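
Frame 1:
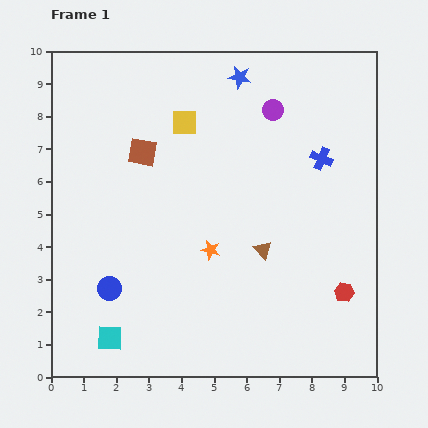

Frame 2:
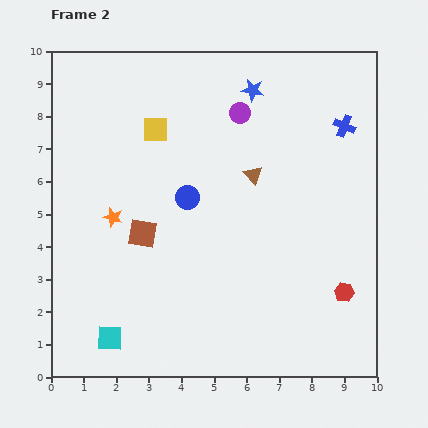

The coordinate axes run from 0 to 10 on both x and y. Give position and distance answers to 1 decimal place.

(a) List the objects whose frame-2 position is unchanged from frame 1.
the red hexagon, the cyan square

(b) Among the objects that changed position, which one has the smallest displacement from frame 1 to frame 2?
the blue star

(moved 0.6)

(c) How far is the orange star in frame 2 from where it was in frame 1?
3.2

The orange star moved from (4.9, 3.9) to (1.9, 4.9), a distance of √(3.0² + 1.0²) ≈ 3.2.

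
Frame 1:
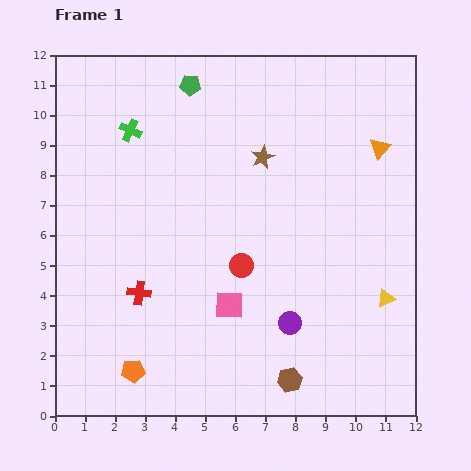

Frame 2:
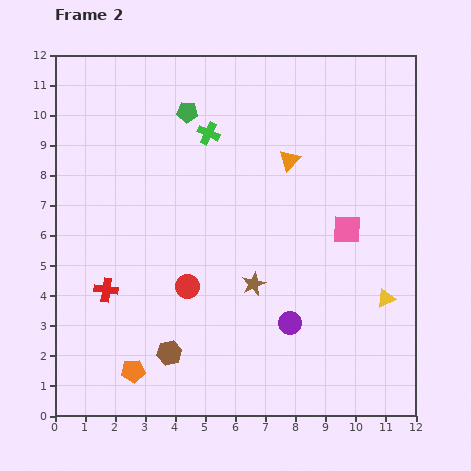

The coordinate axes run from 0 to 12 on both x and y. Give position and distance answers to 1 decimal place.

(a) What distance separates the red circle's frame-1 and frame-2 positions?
1.9

The red circle moved from (6.2, 5.0) to (4.4, 4.3), a distance of √(1.8² + 0.7²) ≈ 1.9.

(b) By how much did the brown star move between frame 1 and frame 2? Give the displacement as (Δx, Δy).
(-0.3, -4.2)

The brown star was at (6.9, 8.6) in frame 1 and (6.6, 4.4) in frame 2.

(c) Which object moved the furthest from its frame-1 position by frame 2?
the pink square

(moved 4.6; next 4.2)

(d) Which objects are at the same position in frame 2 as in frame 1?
the orange pentagon, the purple circle, the yellow triangle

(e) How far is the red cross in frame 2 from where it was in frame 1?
1.1

The red cross moved from (2.8, 4.1) to (1.7, 4.2), a distance of √(1.1² + 0.1²) ≈ 1.1.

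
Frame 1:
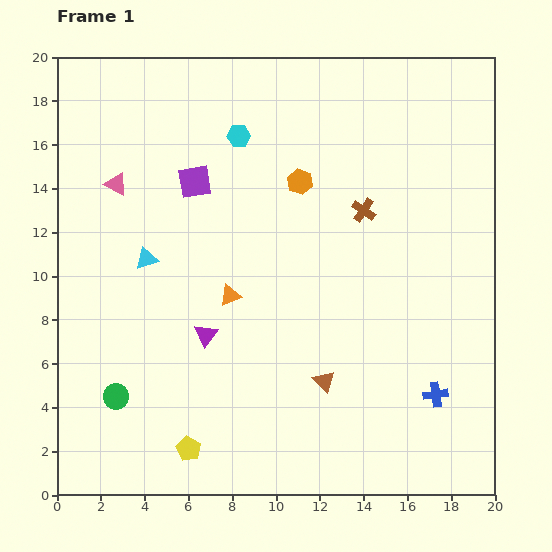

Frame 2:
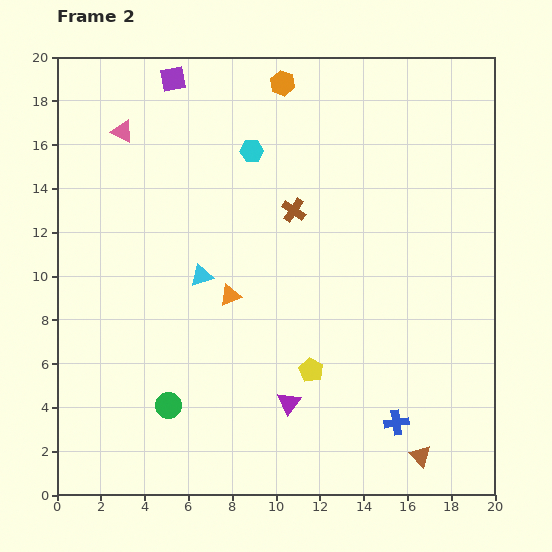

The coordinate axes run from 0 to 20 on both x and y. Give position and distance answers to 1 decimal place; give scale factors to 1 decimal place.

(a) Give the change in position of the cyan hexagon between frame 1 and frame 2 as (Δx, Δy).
(0.6, -0.7)

The cyan hexagon was at (8.3, 16.4) in frame 1 and (8.9, 15.7) in frame 2.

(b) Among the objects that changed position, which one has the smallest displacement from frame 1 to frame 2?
the cyan hexagon

(moved 0.9)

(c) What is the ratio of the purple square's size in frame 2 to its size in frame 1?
0.8×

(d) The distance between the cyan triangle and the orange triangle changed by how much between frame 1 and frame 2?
-2.6

Distance in frame 1: 4.2. Distance in frame 2: 1.6.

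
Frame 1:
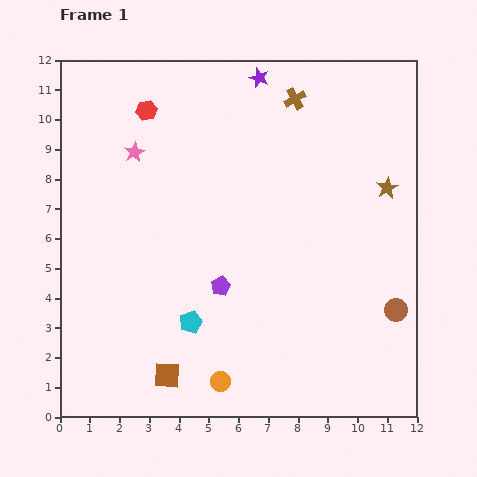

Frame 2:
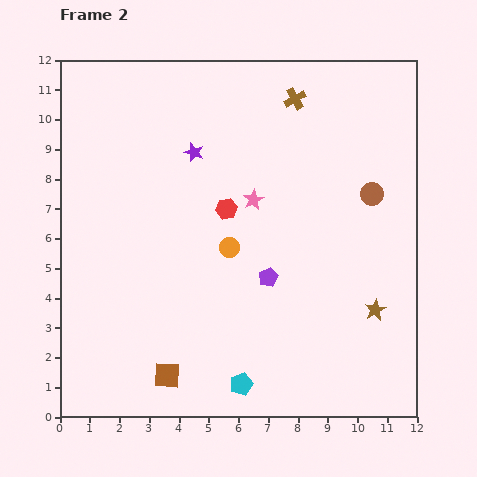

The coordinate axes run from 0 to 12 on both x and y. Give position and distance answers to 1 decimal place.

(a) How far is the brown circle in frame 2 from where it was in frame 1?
4.0

The brown circle moved from (11.3, 3.6) to (10.5, 7.5), a distance of √(0.8² + 3.9²) ≈ 4.0.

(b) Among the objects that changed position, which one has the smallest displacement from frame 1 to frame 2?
the purple pentagon

(moved 1.6)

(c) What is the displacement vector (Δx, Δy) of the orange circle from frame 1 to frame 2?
(0.3, 4.5)

The orange circle was at (5.4, 1.2) in frame 1 and (5.7, 5.7) in frame 2.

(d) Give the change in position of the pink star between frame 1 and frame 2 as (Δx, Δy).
(4.0, -1.6)

The pink star was at (2.5, 8.9) in frame 1 and (6.5, 7.3) in frame 2.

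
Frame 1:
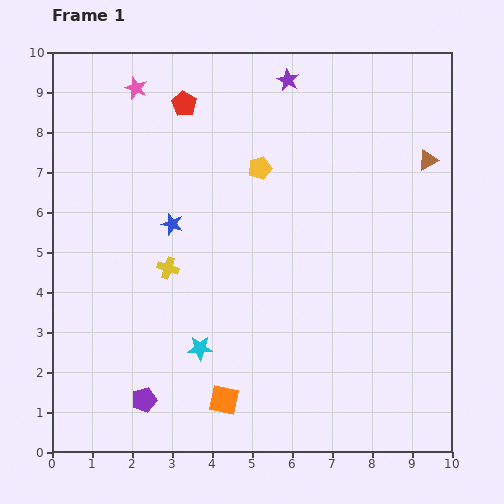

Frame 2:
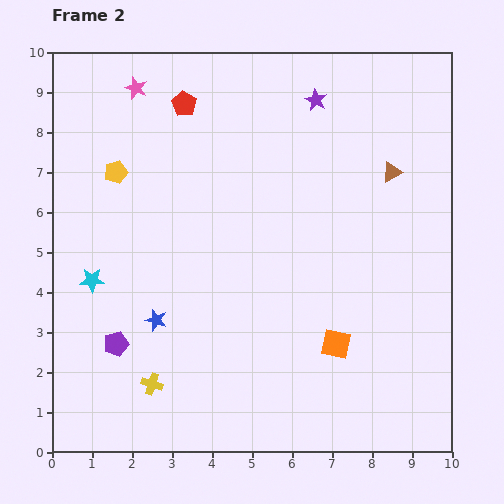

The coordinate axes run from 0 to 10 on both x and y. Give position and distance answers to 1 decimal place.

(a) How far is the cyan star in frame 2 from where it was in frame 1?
3.2

The cyan star moved from (3.7, 2.6) to (1.0, 4.3), a distance of √(2.7² + 1.7²) ≈ 3.2.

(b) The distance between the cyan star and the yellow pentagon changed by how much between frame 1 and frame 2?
-1.9

Distance in frame 1: 4.7. Distance in frame 2: 2.8.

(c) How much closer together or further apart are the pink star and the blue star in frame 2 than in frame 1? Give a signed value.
+2.3

Distance in frame 1: 3.5. Distance in frame 2: 5.8.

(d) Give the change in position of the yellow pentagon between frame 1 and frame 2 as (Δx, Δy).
(-3.6, -0.1)

The yellow pentagon was at (5.2, 7.1) in frame 1 and (1.6, 7.0) in frame 2.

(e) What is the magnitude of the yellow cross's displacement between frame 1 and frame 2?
2.9

The yellow cross moved from (2.9, 4.6) to (2.5, 1.7), a distance of √(0.4² + 2.9²) ≈ 2.9.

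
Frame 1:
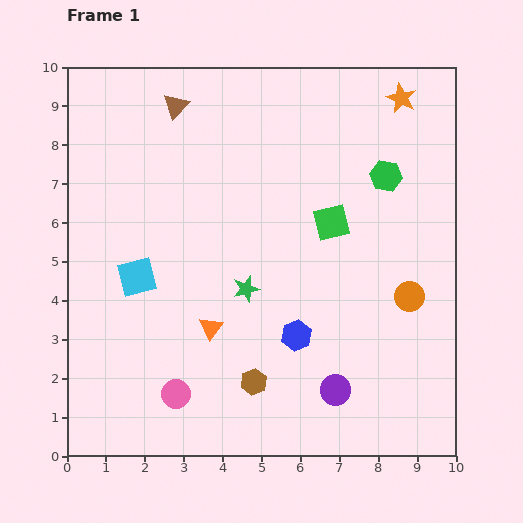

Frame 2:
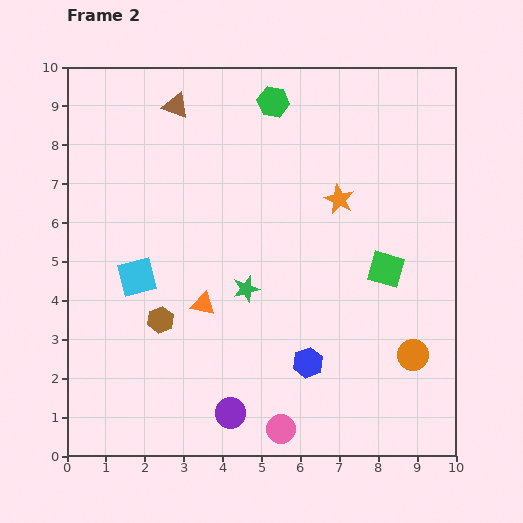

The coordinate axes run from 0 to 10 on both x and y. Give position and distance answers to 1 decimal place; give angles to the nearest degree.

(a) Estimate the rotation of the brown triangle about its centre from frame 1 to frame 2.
51° counter-clockwise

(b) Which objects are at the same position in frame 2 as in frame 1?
the brown triangle, the cyan square, the green star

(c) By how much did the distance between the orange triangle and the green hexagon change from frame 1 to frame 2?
-0.5

Distance in frame 1: 6.0. Distance in frame 2: 5.5.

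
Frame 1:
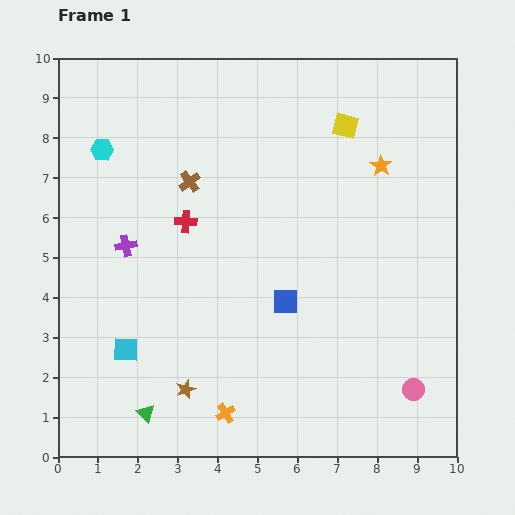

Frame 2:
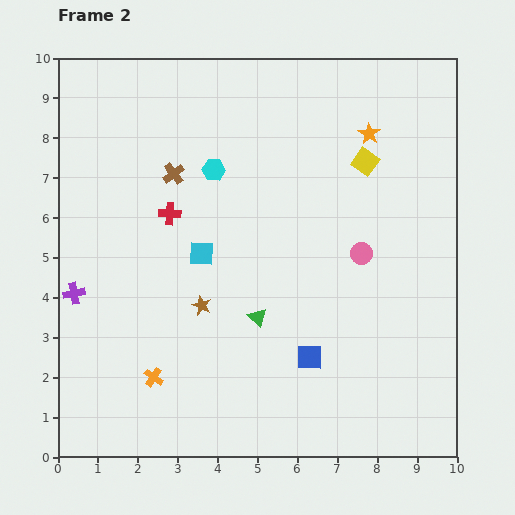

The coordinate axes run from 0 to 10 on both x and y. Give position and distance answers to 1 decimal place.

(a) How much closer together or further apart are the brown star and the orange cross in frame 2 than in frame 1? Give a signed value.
+1.0

Distance in frame 1: 1.2. Distance in frame 2: 2.2.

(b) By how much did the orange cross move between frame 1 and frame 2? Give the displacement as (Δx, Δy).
(-1.8, 0.9)

The orange cross was at (4.2, 1.1) in frame 1 and (2.4, 2.0) in frame 2.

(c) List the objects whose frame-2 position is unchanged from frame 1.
none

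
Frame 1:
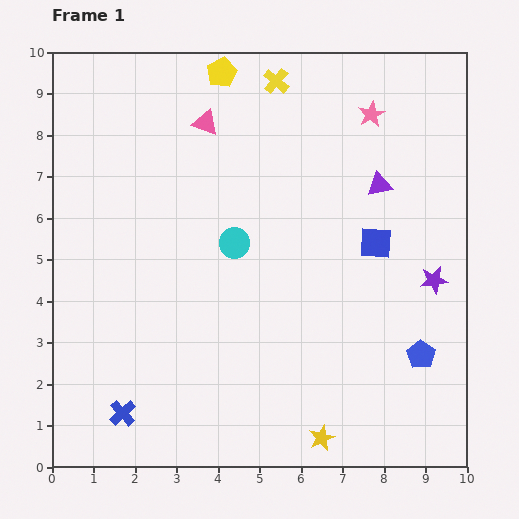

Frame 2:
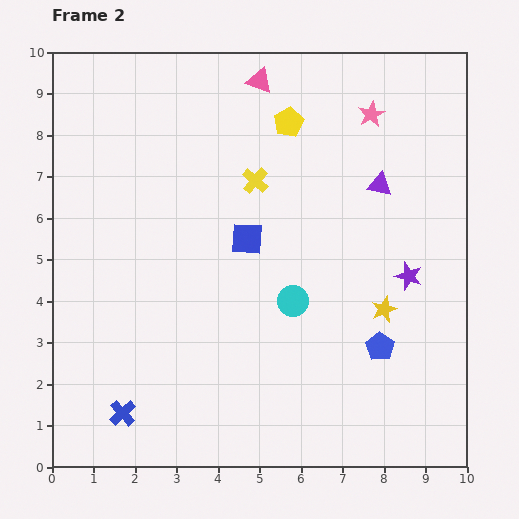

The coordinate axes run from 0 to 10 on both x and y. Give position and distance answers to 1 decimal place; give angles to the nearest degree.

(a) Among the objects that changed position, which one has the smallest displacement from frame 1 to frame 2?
the purple star

(moved 0.6)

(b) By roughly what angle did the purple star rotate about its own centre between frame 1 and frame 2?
27° clockwise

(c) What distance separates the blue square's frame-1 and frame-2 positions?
3.1

The blue square moved from (7.8, 5.4) to (4.7, 5.5), a distance of √(3.1² + 0.1²) ≈ 3.1.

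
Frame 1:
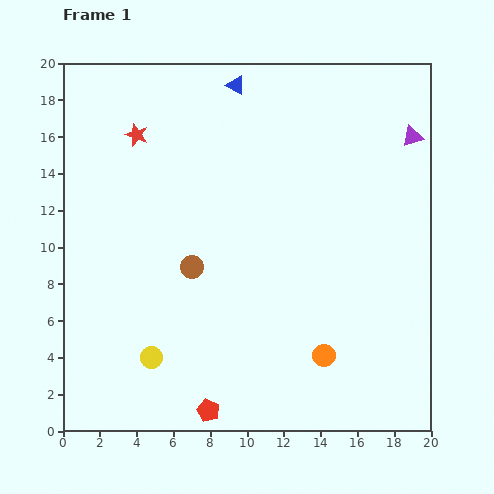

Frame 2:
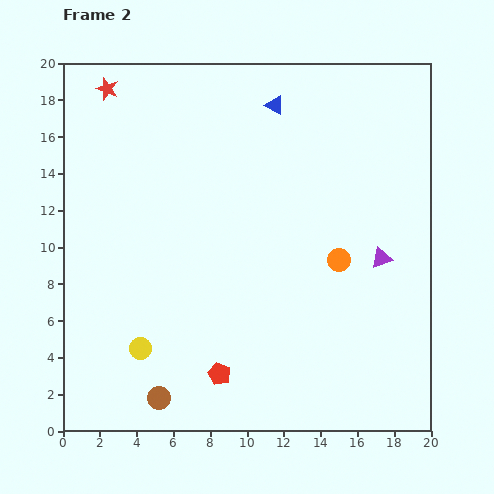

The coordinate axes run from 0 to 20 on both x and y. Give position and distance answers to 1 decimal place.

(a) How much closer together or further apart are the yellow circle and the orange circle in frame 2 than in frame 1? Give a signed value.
+2.4

Distance in frame 1: 9.4. Distance in frame 2: 11.8.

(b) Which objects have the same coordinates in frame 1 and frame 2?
none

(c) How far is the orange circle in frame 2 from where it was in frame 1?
5.3

The orange circle moved from (14.2, 4.1) to (15.0, 9.3), a distance of √(0.8² + 5.2²) ≈ 5.3.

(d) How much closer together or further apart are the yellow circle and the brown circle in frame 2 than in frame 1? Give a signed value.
-2.5

Distance in frame 1: 5.4. Distance in frame 2: 2.9.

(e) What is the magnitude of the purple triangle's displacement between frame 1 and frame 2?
6.8

The purple triangle moved from (19.0, 16.0) to (17.3, 9.4), a distance of √(1.7² + 6.6²) ≈ 6.8.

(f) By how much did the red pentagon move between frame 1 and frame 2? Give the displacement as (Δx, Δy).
(0.6, 2.0)

The red pentagon was at (7.9, 1.1) in frame 1 and (8.5, 3.1) in frame 2.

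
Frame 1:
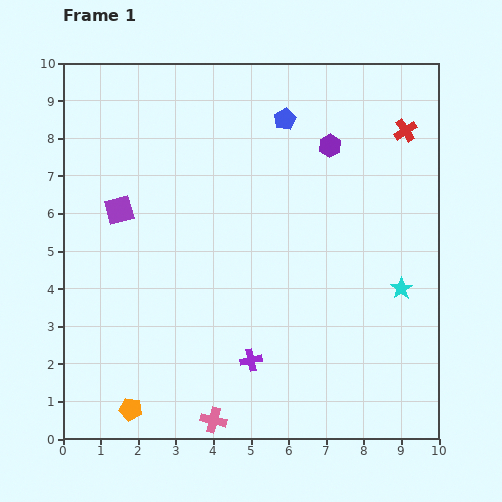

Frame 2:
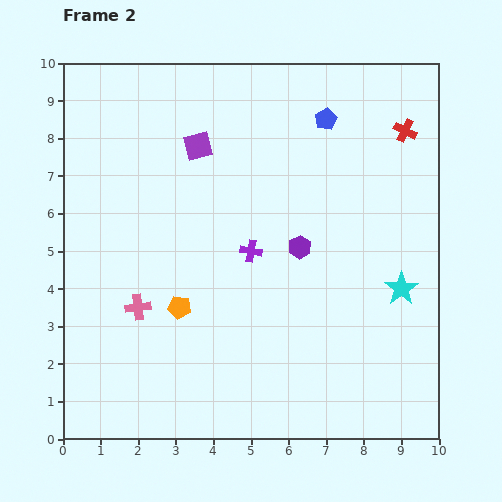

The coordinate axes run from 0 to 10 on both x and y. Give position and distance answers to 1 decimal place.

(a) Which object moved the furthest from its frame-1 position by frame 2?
the pink cross

(moved 3.6; next 3.0)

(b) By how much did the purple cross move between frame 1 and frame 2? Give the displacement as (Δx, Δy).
(0.0, 2.9)

The purple cross was at (5.0, 2.1) in frame 1 and (5.0, 5.0) in frame 2.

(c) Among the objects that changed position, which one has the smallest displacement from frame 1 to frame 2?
the blue pentagon

(moved 1.1)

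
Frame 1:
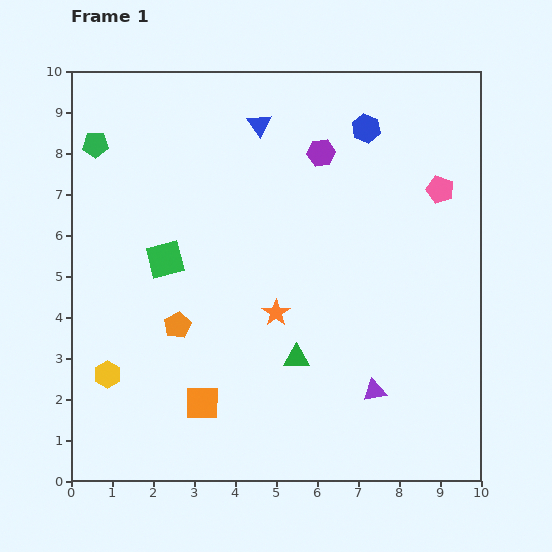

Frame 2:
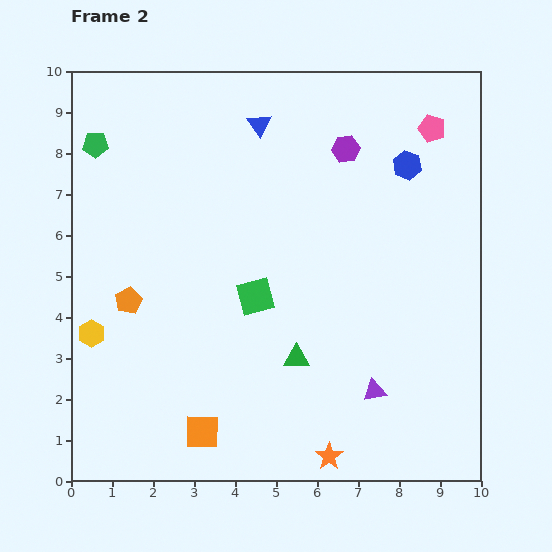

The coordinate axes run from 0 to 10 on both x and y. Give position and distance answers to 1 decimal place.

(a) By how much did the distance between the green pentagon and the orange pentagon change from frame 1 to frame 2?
-0.9

Distance in frame 1: 4.8. Distance in frame 2: 3.9.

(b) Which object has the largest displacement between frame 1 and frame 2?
the orange star

(moved 3.7; next 2.4)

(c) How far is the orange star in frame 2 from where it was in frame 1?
3.7

The orange star moved from (5.0, 4.1) to (6.3, 0.6), a distance of √(1.3² + 3.5²) ≈ 3.7.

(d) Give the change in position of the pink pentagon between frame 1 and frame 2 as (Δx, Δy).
(-0.2, 1.5)

The pink pentagon was at (9.0, 7.1) in frame 1 and (8.8, 8.6) in frame 2.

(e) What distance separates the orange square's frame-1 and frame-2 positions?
0.7

The orange square moved from (3.2, 1.9) to (3.2, 1.2), a distance of √(0.0² + 0.7²) ≈ 0.7.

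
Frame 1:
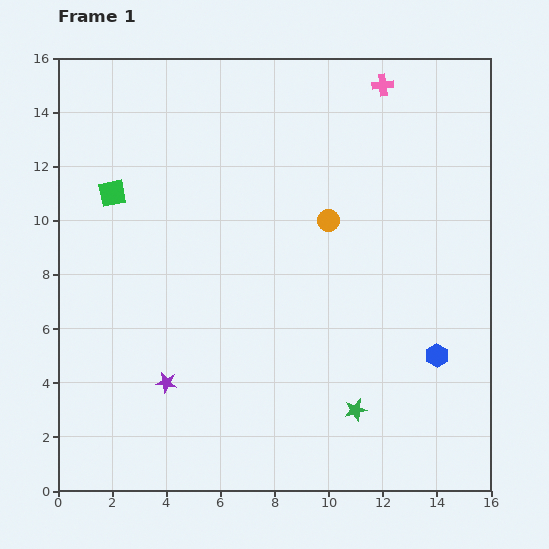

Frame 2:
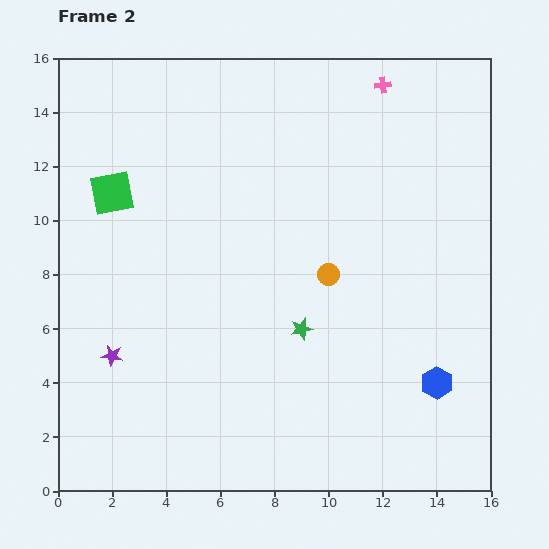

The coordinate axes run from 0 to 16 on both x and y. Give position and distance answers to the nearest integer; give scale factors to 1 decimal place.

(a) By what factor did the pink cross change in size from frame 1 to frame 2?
0.8×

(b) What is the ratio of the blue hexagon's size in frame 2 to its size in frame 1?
1.4×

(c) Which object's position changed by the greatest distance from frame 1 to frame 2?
the green star

(moved 4; next 2)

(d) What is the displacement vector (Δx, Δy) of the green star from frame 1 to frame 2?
(-2, 3)

The green star was at (11, 3) in frame 1 and (9, 6) in frame 2.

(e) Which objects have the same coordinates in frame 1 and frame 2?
the pink cross, the green square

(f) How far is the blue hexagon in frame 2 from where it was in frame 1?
1

The blue hexagon moved from (14, 5) to (14, 4), a distance of √(0² + 1²) ≈ 1.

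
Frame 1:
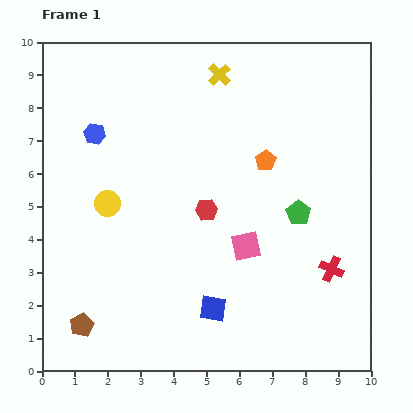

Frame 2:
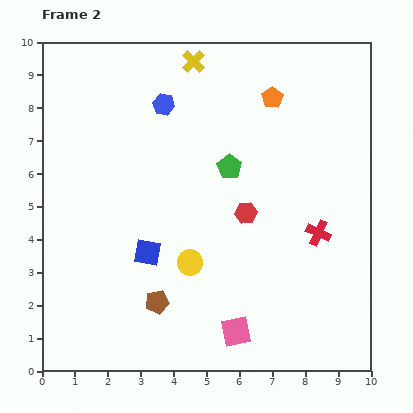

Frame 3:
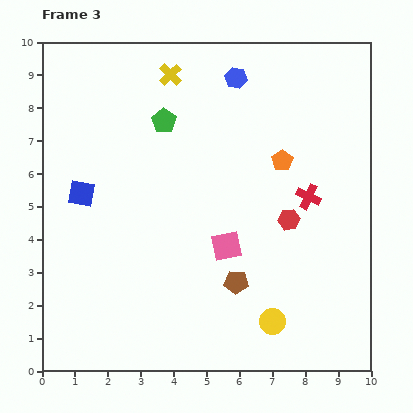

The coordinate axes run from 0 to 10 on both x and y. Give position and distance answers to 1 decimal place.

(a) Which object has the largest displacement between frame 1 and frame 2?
the yellow circle

(moved 3.1; next 2.6)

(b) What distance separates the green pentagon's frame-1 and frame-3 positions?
5.0

The green pentagon moved from (7.8, 4.8) to (3.7, 7.6), a distance of √(4.1² + 2.8²) ≈ 5.0.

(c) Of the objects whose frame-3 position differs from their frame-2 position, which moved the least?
the yellow cross

(moved 0.8)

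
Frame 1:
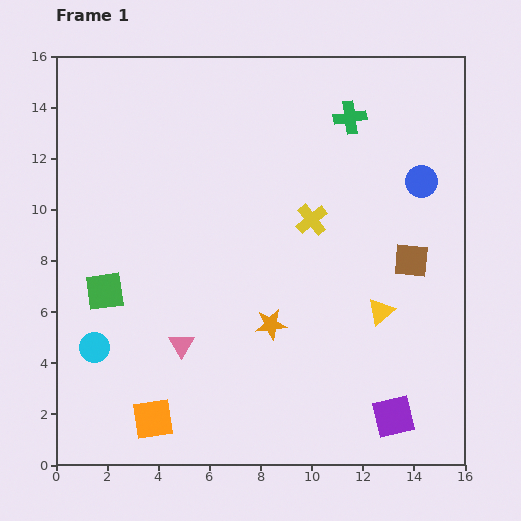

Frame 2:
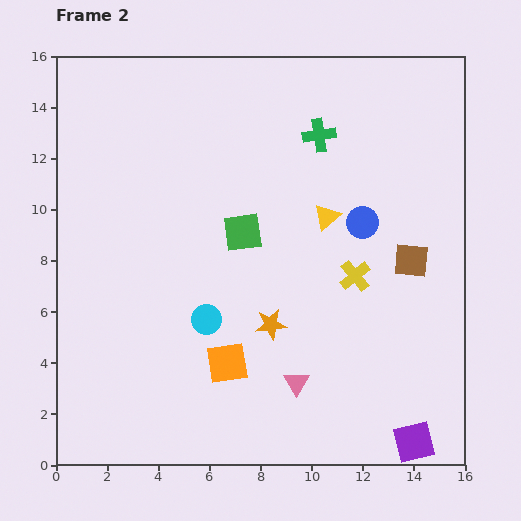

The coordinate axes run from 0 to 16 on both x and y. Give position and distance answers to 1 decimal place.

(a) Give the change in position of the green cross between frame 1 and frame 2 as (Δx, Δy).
(-1.2, -0.7)

The green cross was at (11.5, 13.6) in frame 1 and (10.3, 12.9) in frame 2.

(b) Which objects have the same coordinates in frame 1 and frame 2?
the brown square, the orange star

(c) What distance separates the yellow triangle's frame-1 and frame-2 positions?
4.3

The yellow triangle moved from (12.7, 6.0) to (10.6, 9.7), a distance of √(2.1² + 3.7²) ≈ 4.3.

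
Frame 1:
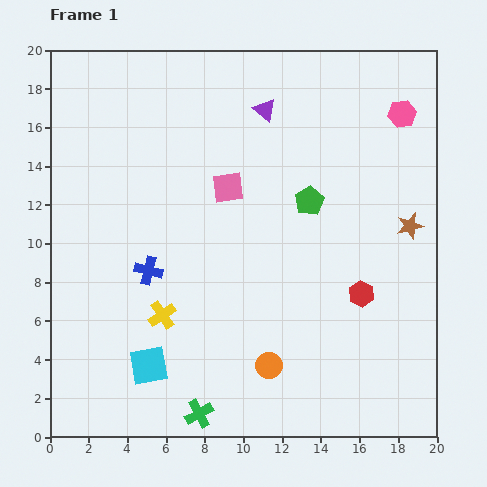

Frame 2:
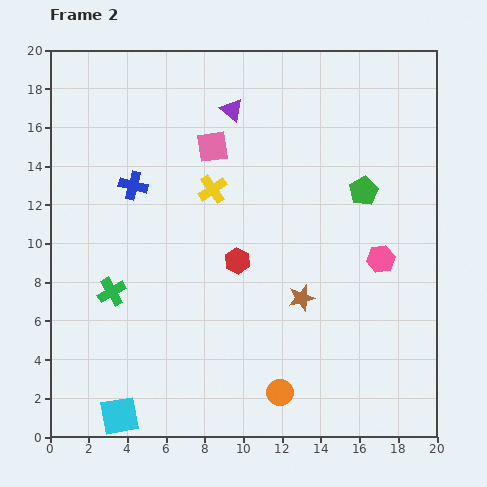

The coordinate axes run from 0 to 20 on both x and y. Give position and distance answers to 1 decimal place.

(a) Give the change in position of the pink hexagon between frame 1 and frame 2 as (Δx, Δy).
(-1.1, -7.5)

The pink hexagon was at (18.2, 16.7) in frame 1 and (17.1, 9.2) in frame 2.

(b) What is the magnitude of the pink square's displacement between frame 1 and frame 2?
2.2

The pink square moved from (9.2, 12.9) to (8.4, 15.0), a distance of √(0.8² + 2.1²) ≈ 2.2.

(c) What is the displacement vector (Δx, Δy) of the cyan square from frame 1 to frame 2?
(-1.5, -2.6)

The cyan square was at (5.1, 3.7) in frame 1 and (3.6, 1.1) in frame 2.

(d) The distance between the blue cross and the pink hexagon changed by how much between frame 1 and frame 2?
-2.0

Distance in frame 1: 15.4. Distance in frame 2: 13.4.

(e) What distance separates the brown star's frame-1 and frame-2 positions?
6.7

The brown star moved from (18.6, 10.9) to (13.0, 7.2), a distance of √(5.6² + 3.7²) ≈ 6.7.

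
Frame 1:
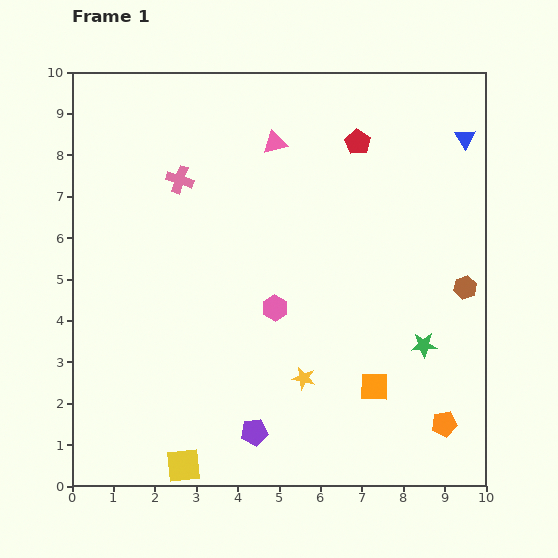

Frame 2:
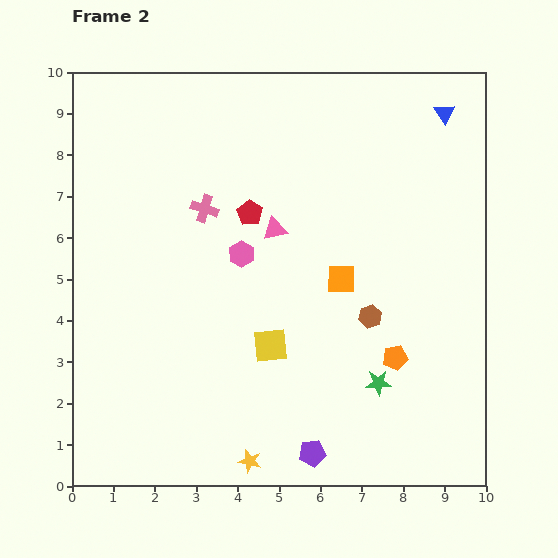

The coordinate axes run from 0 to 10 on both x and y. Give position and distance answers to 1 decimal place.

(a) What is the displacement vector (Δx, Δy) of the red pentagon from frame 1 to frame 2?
(-2.6, -1.7)

The red pentagon was at (6.9, 8.3) in frame 1 and (4.3, 6.6) in frame 2.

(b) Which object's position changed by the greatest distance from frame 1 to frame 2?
the yellow square

(moved 3.6; next 3.1)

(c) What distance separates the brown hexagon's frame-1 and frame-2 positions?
2.4

The brown hexagon moved from (9.5, 4.8) to (7.2, 4.1), a distance of √(2.3² + 0.7²) ≈ 2.4.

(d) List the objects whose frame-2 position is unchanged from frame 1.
none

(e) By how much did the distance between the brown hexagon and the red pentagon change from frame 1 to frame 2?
-0.6

Distance in frame 1: 4.4. Distance in frame 2: 3.8.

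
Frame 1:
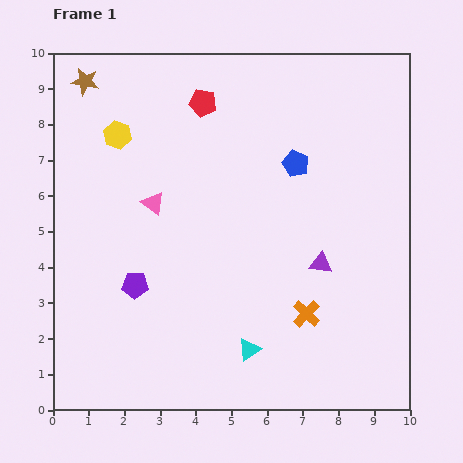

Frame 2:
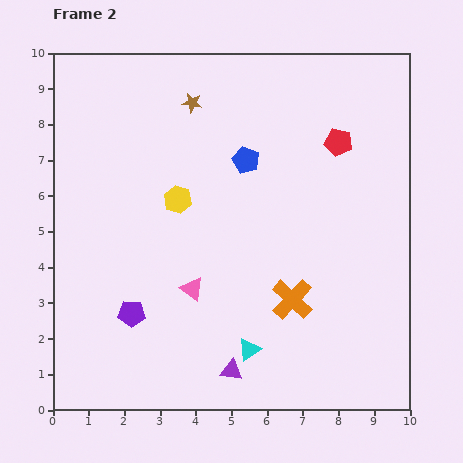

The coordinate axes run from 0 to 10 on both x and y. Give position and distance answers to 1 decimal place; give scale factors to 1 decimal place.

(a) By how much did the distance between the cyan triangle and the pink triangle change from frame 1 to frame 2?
-2.6

Distance in frame 1: 4.9. Distance in frame 2: 2.3.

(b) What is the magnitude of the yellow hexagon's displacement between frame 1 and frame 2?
2.5

The yellow hexagon moved from (1.8, 7.7) to (3.5, 5.9), a distance of √(1.7² + 1.8²) ≈ 2.5.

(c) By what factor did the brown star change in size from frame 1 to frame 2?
0.7×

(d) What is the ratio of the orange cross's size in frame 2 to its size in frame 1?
1.5×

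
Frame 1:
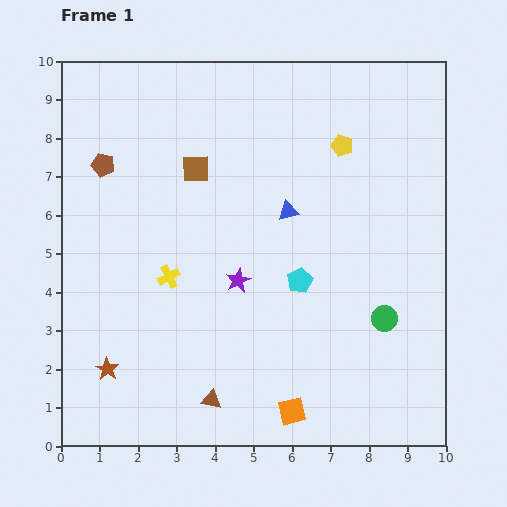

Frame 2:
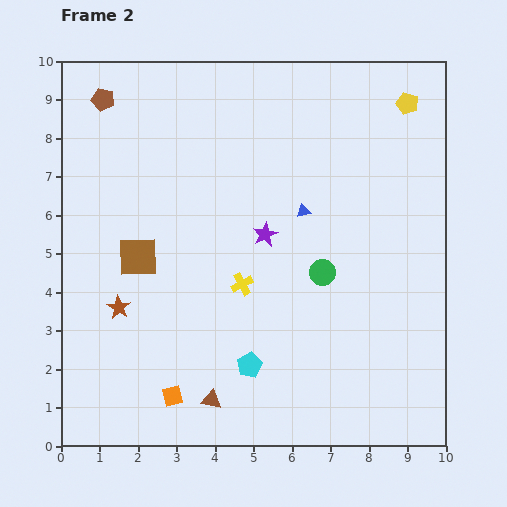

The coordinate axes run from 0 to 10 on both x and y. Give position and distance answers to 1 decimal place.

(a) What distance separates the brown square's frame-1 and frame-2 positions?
2.7

The brown square moved from (3.5, 7.2) to (2.0, 4.9), a distance of √(1.5² + 2.3²) ≈ 2.7.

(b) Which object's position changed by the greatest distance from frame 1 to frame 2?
the orange square

(moved 3.1; next 2.7)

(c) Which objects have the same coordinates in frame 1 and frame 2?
the brown triangle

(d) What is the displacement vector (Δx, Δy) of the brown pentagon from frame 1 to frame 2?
(0.0, 1.7)

The brown pentagon was at (1.1, 7.3) in frame 1 and (1.1, 9.0) in frame 2.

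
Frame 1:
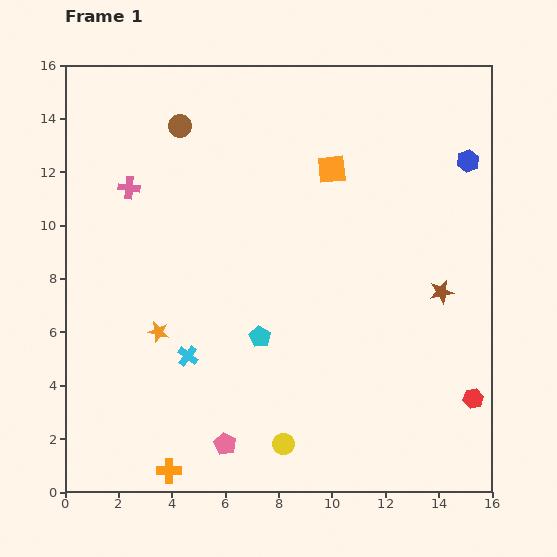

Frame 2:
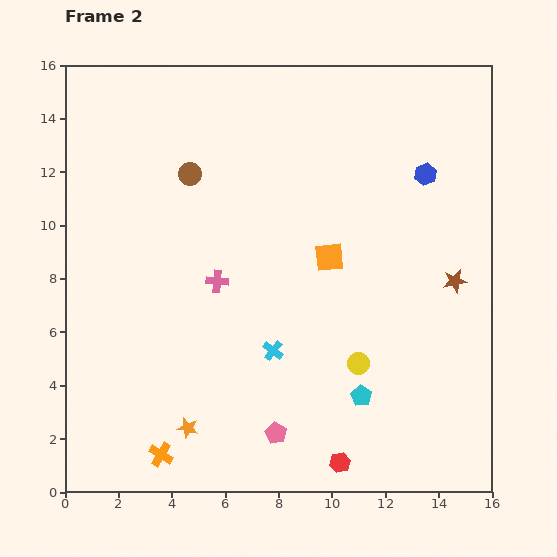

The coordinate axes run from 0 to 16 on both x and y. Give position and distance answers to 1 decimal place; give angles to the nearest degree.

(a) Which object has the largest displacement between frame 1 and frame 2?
the red hexagon

(moved 5.5; next 4.8)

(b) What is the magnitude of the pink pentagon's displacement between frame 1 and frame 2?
1.9

The pink pentagon moved from (6.0, 1.8) to (7.9, 2.2), a distance of √(1.9² + 0.4²) ≈ 1.9.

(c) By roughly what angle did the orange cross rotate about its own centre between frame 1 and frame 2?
30° clockwise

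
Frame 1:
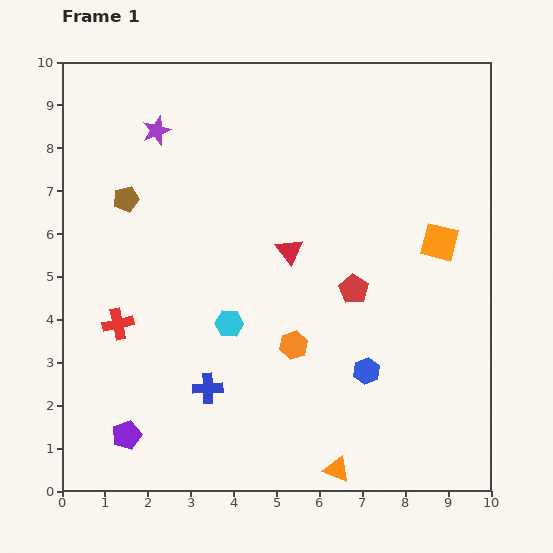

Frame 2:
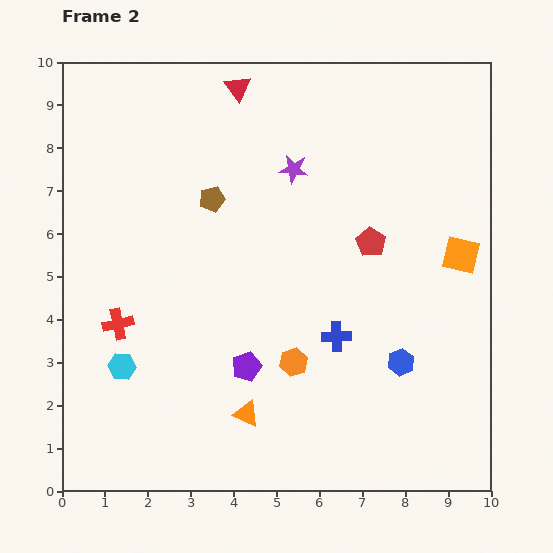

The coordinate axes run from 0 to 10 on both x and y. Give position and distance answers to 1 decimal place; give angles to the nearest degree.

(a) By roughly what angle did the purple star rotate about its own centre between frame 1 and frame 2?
27° clockwise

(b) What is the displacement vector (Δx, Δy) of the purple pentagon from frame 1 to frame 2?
(2.8, 1.6)

The purple pentagon was at (1.5, 1.3) in frame 1 and (4.3, 2.9) in frame 2.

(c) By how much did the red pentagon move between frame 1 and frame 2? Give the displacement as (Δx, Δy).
(0.4, 1.1)

The red pentagon was at (6.8, 4.7) in frame 1 and (7.2, 5.8) in frame 2.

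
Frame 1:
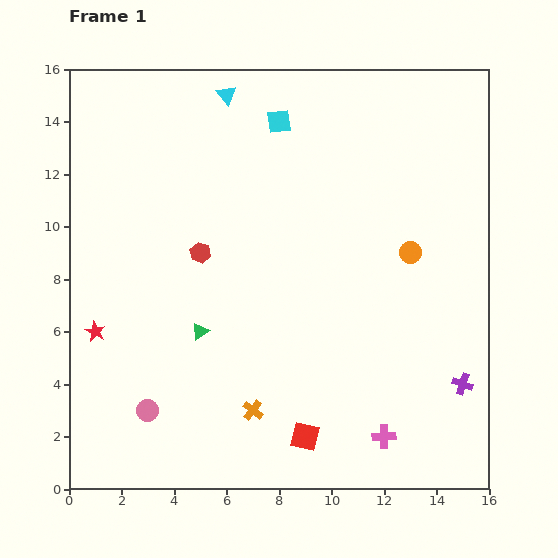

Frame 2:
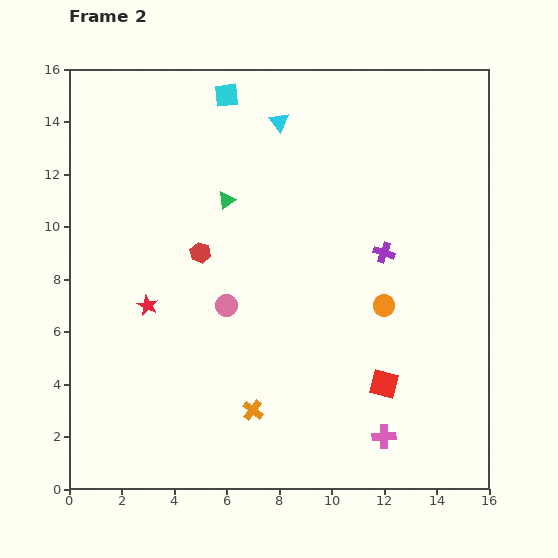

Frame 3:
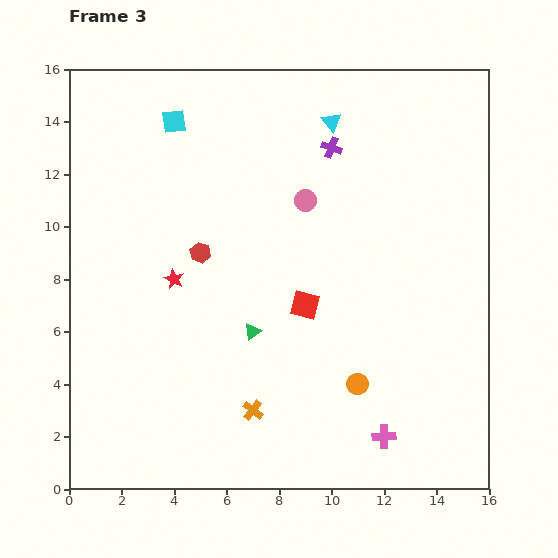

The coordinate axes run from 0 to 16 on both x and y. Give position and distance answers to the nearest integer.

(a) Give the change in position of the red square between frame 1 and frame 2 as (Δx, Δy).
(3, 2)

The red square was at (9, 2) in frame 1 and (12, 4) in frame 2.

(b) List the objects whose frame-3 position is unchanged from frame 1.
the pink cross, the red hexagon, the orange cross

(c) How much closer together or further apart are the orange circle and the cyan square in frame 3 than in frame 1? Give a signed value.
+5

Distance in frame 1: 7. Distance in frame 3: 12.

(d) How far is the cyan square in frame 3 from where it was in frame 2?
2

The cyan square moved from (6, 15) to (4, 14), a distance of √(2² + 1²) ≈ 2.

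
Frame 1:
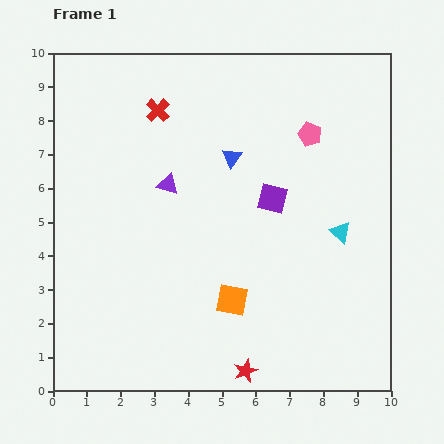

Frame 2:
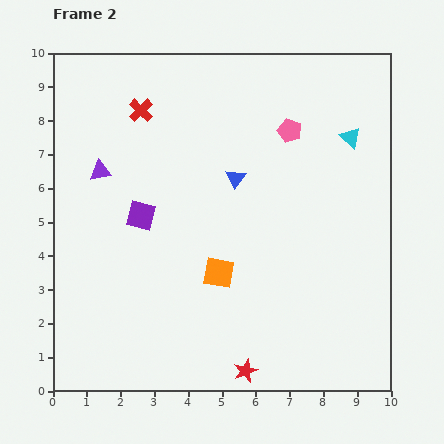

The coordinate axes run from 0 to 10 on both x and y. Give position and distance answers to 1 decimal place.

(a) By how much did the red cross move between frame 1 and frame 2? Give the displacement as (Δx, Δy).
(-0.5, 0.0)

The red cross was at (3.1, 8.3) in frame 1 and (2.6, 8.3) in frame 2.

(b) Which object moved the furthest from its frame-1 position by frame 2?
the purple square

(moved 3.9; next 2.8)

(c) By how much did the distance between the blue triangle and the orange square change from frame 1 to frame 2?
-1.4

Distance in frame 1: 4.2. Distance in frame 2: 2.8.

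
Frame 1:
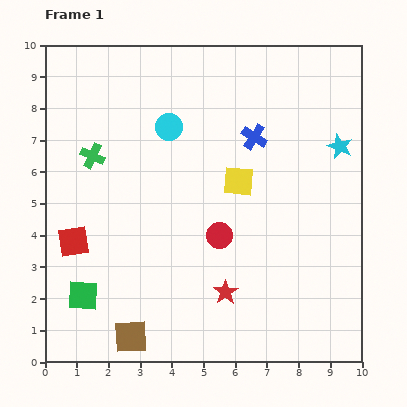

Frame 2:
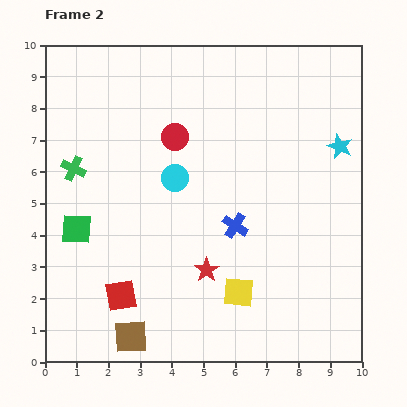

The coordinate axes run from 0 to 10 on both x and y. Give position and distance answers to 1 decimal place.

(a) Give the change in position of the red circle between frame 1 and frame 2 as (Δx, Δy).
(-1.4, 3.1)

The red circle was at (5.5, 4.0) in frame 1 and (4.1, 7.1) in frame 2.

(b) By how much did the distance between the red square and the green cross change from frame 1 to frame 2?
+1.5

Distance in frame 1: 2.8. Distance in frame 2: 4.3.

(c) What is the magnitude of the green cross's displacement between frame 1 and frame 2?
0.7

The green cross moved from (1.5, 6.5) to (0.9, 6.1), a distance of √(0.6² + 0.4²) ≈ 0.7.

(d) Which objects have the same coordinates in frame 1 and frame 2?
the brown square, the cyan star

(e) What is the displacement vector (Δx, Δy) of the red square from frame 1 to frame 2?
(1.5, -1.7)

The red square was at (0.9, 3.8) in frame 1 and (2.4, 2.1) in frame 2.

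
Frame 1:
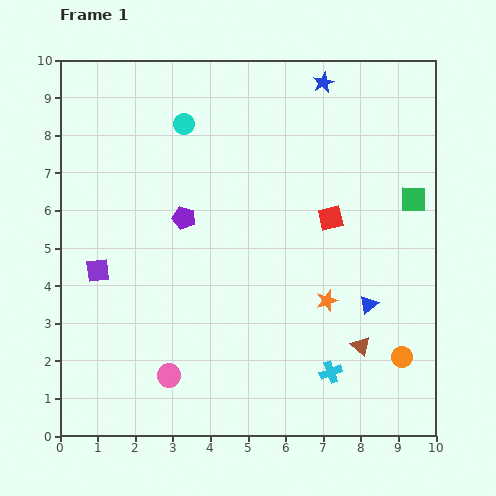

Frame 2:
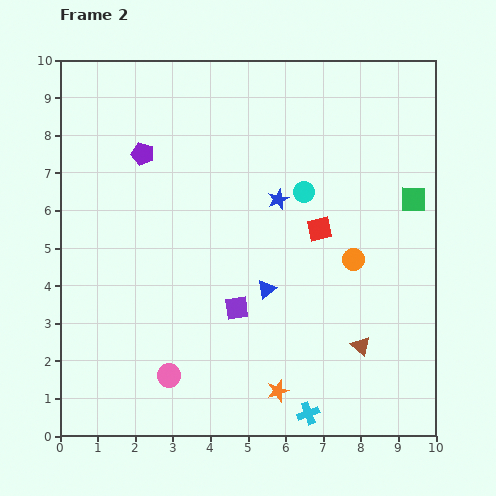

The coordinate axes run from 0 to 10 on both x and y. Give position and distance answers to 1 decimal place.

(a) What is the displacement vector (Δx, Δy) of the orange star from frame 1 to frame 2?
(-1.3, -2.4)

The orange star was at (7.1, 3.6) in frame 1 and (5.8, 1.2) in frame 2.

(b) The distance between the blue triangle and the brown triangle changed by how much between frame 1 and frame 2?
+1.8

Distance in frame 1: 1.1. Distance in frame 2: 2.9.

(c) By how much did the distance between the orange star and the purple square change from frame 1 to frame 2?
-3.7

Distance in frame 1: 6.2. Distance in frame 2: 2.5.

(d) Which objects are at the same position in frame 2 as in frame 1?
the pink circle, the green square, the brown triangle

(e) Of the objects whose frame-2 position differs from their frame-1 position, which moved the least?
the red square

(moved 0.4)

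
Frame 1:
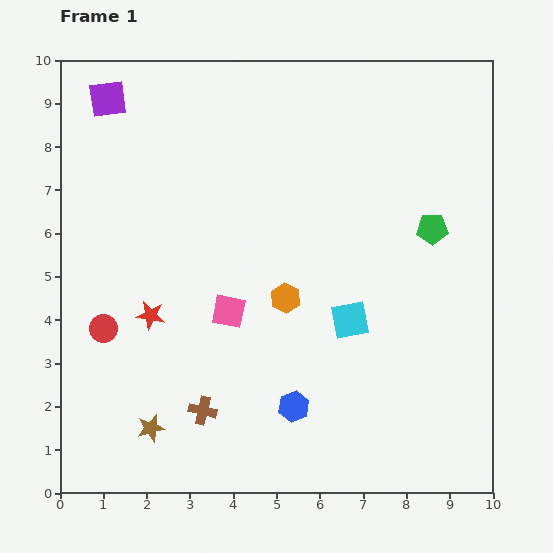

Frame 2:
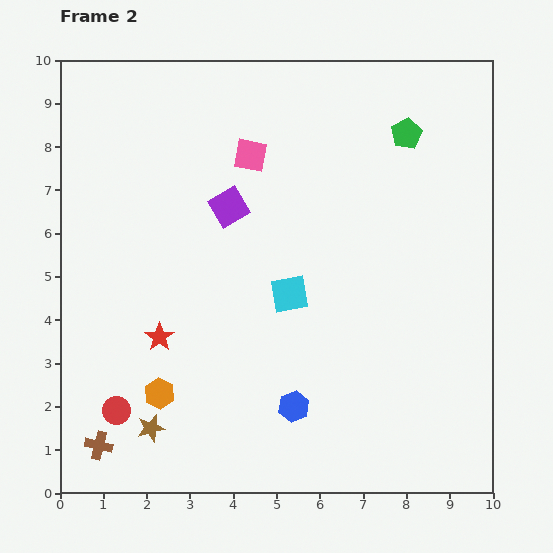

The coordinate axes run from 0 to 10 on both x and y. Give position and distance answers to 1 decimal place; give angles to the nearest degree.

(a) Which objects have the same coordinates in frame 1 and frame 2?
the blue hexagon, the brown star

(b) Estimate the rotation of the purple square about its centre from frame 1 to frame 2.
23° counter-clockwise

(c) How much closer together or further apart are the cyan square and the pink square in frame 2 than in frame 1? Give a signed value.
+0.5

Distance in frame 1: 2.8. Distance in frame 2: 3.3.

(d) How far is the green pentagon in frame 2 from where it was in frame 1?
2.3

The green pentagon moved from (8.6, 6.1) to (8.0, 8.3), a distance of √(0.6² + 2.2²) ≈ 2.3.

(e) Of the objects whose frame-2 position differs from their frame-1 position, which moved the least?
the red star

(moved 0.5)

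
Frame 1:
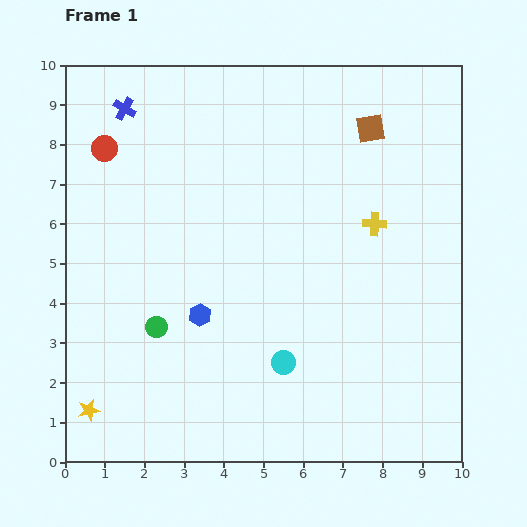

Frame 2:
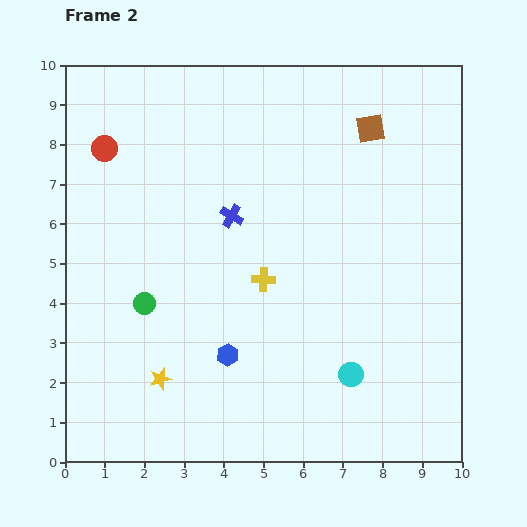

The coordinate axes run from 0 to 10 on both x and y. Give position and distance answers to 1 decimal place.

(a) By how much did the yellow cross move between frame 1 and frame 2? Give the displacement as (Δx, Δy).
(-2.8, -1.4)

The yellow cross was at (7.8, 6.0) in frame 1 and (5.0, 4.6) in frame 2.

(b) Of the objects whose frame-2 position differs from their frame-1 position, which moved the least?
the green circle

(moved 0.7)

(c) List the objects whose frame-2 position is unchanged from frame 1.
the red circle, the brown square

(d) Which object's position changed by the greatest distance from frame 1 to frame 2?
the blue cross

(moved 3.8; next 3.1)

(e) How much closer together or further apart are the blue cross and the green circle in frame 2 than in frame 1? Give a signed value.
-2.5

Distance in frame 1: 5.6. Distance in frame 2: 3.1.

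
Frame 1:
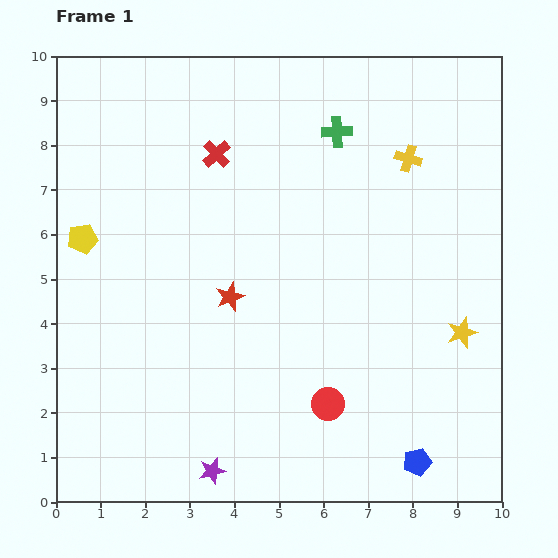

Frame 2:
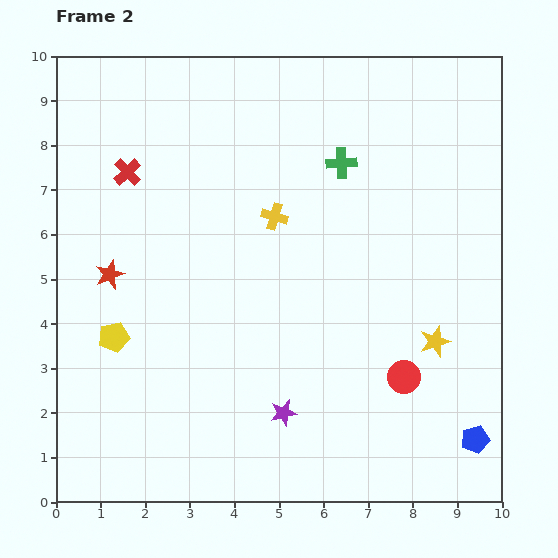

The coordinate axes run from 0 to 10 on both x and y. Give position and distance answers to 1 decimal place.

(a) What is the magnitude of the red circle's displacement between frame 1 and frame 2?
1.8

The red circle moved from (6.1, 2.2) to (7.8, 2.8), a distance of √(1.7² + 0.6²) ≈ 1.8.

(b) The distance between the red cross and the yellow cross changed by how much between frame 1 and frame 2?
-0.9

Distance in frame 1: 4.3. Distance in frame 2: 3.4.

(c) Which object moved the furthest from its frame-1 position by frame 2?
the yellow cross

(moved 3.3; next 2.7)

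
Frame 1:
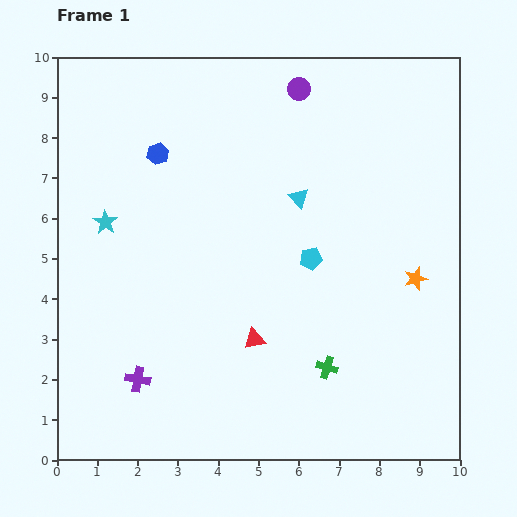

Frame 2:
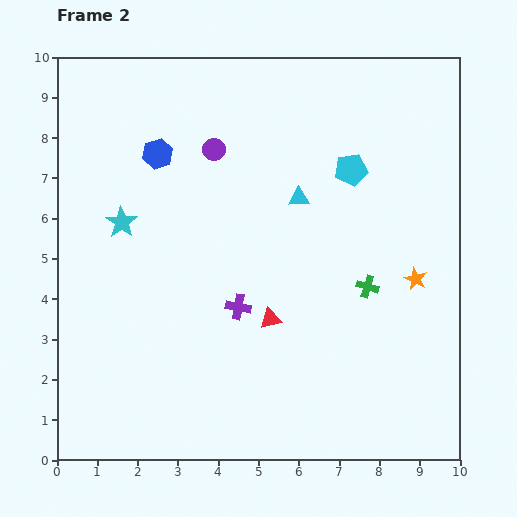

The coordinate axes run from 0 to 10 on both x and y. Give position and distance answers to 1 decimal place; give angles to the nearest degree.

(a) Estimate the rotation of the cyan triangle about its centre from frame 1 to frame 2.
50° counter-clockwise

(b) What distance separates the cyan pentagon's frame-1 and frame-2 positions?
2.4

The cyan pentagon moved from (6.3, 5.0) to (7.3, 7.2), a distance of √(1.0² + 2.2²) ≈ 2.4.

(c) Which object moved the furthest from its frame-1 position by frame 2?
the purple cross

(moved 3.1; next 2.6)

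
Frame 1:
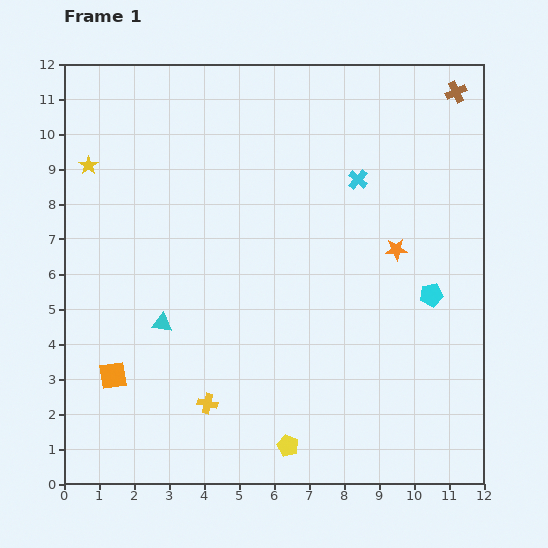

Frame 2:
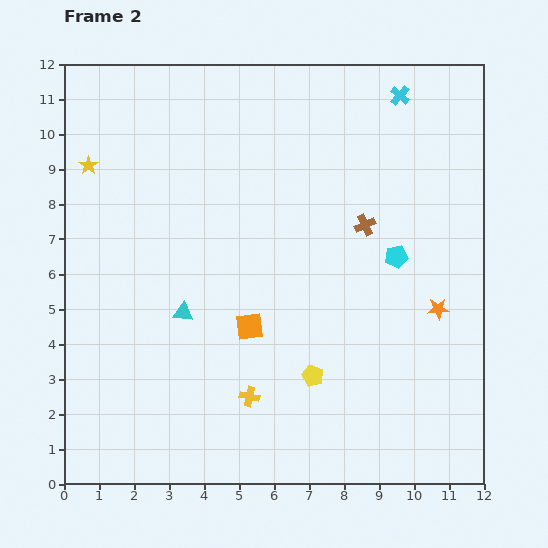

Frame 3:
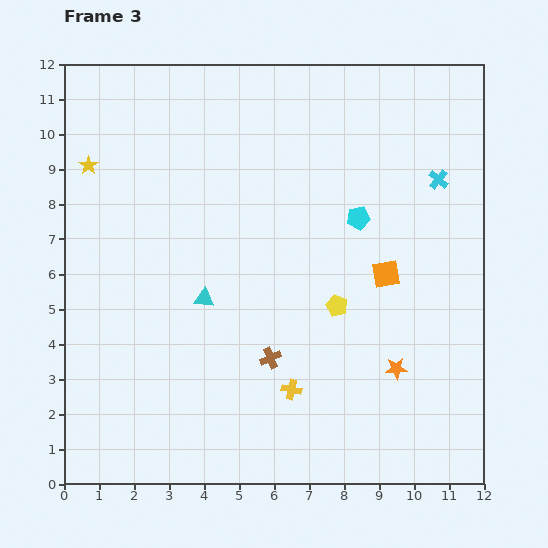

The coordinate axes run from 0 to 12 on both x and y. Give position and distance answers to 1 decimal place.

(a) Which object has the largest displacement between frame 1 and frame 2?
the brown cross

(moved 4.6; next 4.1)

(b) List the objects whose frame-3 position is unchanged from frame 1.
the yellow star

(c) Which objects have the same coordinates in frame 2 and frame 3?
the yellow star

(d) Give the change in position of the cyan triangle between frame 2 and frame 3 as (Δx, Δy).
(0.6, 0.4)

The cyan triangle was at (3.4, 4.9) in frame 2 and (4.0, 5.3) in frame 3.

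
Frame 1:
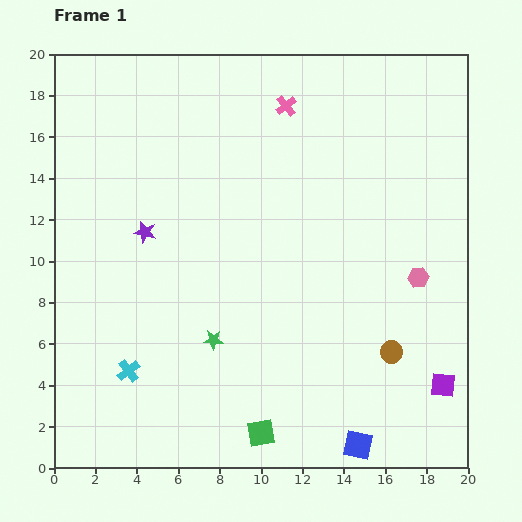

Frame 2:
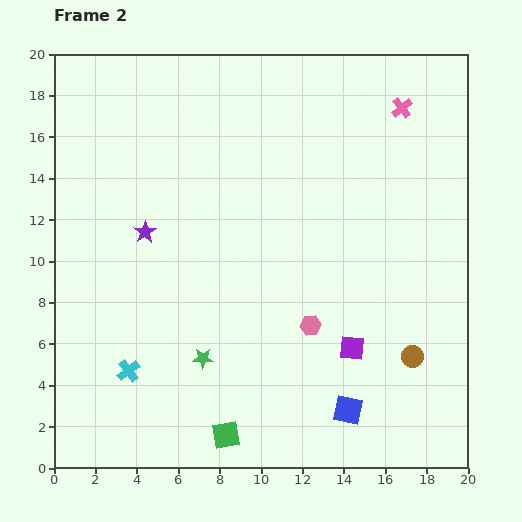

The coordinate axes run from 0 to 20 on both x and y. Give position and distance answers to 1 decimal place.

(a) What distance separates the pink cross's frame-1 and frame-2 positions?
5.6

The pink cross moved from (11.2, 17.5) to (16.8, 17.4), a distance of √(5.6² + 0.1²) ≈ 5.6.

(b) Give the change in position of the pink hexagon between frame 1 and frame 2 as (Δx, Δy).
(-5.2, -2.3)

The pink hexagon was at (17.6, 9.2) in frame 1 and (12.4, 6.9) in frame 2.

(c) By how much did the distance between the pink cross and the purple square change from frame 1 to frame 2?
-3.7

Distance in frame 1: 15.5. Distance in frame 2: 11.8.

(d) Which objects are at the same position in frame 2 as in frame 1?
the purple star, the cyan cross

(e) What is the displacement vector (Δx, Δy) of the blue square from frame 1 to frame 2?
(-0.5, 1.7)

The blue square was at (14.7, 1.1) in frame 1 and (14.2, 2.8) in frame 2.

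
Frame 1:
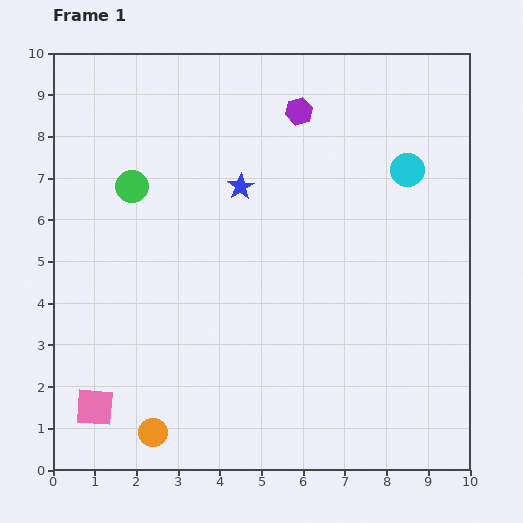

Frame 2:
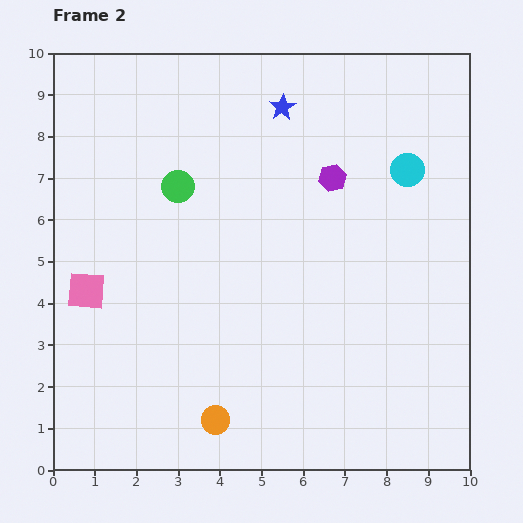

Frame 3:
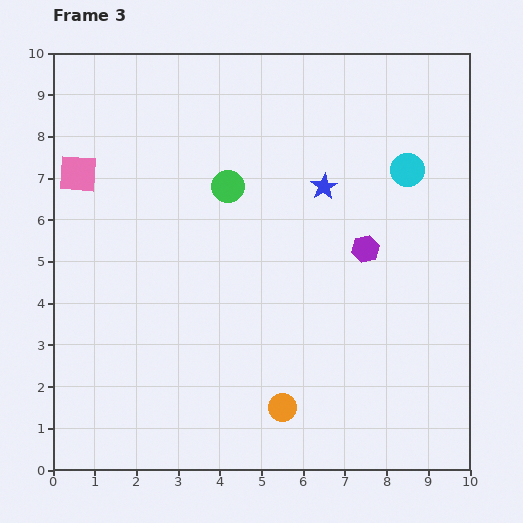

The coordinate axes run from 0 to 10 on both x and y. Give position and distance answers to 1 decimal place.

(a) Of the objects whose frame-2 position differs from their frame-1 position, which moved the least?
the green circle

(moved 1.1)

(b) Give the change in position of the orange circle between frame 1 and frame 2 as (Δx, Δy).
(1.5, 0.3)

The orange circle was at (2.4, 0.9) in frame 1 and (3.9, 1.2) in frame 2.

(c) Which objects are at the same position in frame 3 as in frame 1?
the cyan circle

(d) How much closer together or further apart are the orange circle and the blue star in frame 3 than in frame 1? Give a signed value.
-0.9

Distance in frame 1: 6.3. Distance in frame 3: 5.4.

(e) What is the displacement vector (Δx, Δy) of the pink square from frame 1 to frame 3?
(-0.4, 5.6)

The pink square was at (1.0, 1.5) in frame 1 and (0.6, 7.1) in frame 3.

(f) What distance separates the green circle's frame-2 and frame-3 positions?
1.2

The green circle moved from (3.0, 6.8) to (4.2, 6.8), a distance of √(1.2² + 0.0²) ≈ 1.2.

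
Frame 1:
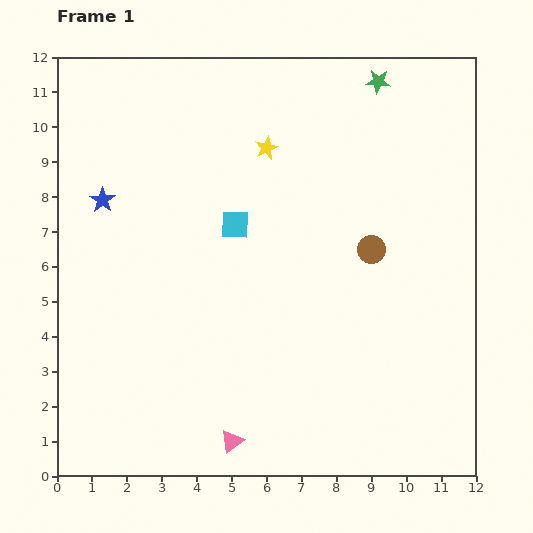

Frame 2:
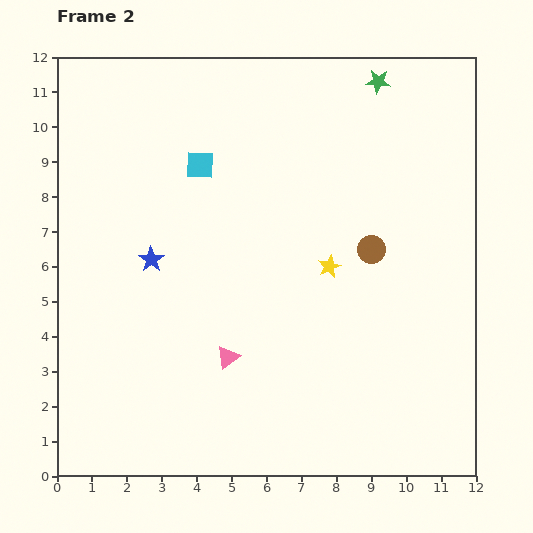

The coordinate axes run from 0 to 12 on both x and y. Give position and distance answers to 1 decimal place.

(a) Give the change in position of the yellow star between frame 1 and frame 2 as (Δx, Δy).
(1.8, -3.4)

The yellow star was at (6.0, 9.4) in frame 1 and (7.8, 6.0) in frame 2.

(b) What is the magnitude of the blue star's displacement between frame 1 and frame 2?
2.2

The blue star moved from (1.3, 7.9) to (2.7, 6.2), a distance of √(1.4² + 1.7²) ≈ 2.2.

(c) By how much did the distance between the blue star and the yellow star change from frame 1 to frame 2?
+0.2

Distance in frame 1: 4.9. Distance in frame 2: 5.1.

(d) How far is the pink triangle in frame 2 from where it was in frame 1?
2.4

The pink triangle moved from (5.0, 1.0) to (4.9, 3.4), a distance of √(0.1² + 2.4²) ≈ 2.4.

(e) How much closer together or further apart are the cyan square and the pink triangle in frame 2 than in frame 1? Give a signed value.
-0.6

Distance in frame 1: 6.2. Distance in frame 2: 5.6.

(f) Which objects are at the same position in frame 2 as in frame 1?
the brown circle, the green star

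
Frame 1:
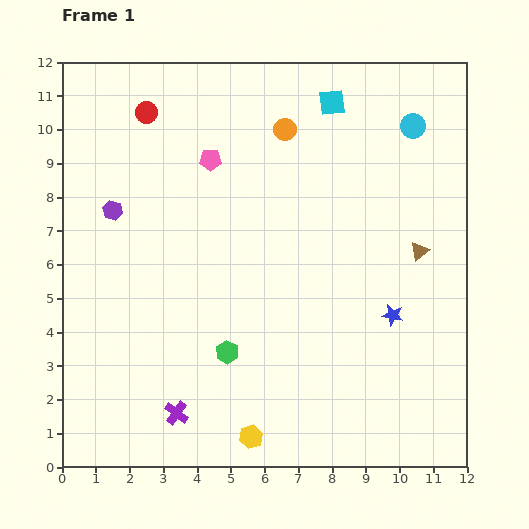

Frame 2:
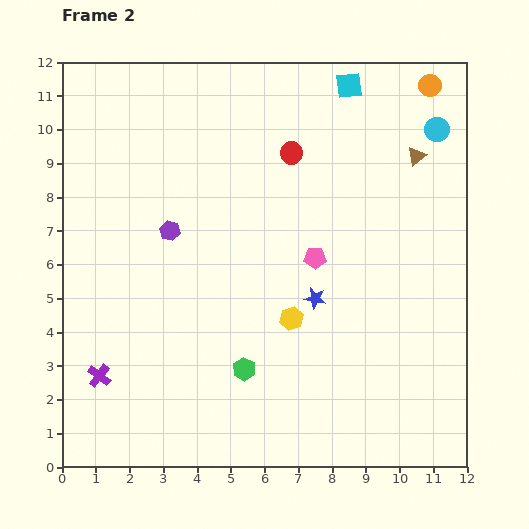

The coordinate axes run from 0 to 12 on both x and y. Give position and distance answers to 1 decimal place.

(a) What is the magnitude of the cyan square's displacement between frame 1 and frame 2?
0.7

The cyan square moved from (8.0, 10.8) to (8.5, 11.3), a distance of √(0.5² + 0.5²) ≈ 0.7.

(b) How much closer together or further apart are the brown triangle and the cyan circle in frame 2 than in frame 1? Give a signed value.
-2.7

Distance in frame 1: 3.7. Distance in frame 2: 1.0.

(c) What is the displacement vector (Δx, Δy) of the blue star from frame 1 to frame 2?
(-2.3, 0.5)

The blue star was at (9.8, 4.5) in frame 1 and (7.5, 5.0) in frame 2.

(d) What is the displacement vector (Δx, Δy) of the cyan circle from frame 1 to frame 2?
(0.7, -0.1)

The cyan circle was at (10.4, 10.1) in frame 1 and (11.1, 10.0) in frame 2.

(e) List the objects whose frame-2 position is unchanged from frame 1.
none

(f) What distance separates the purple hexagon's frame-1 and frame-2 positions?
1.8

The purple hexagon moved from (1.5, 7.6) to (3.2, 7.0), a distance of √(1.7² + 0.6²) ≈ 1.8.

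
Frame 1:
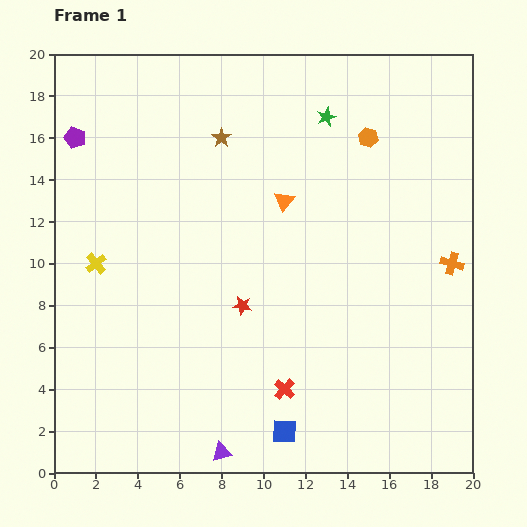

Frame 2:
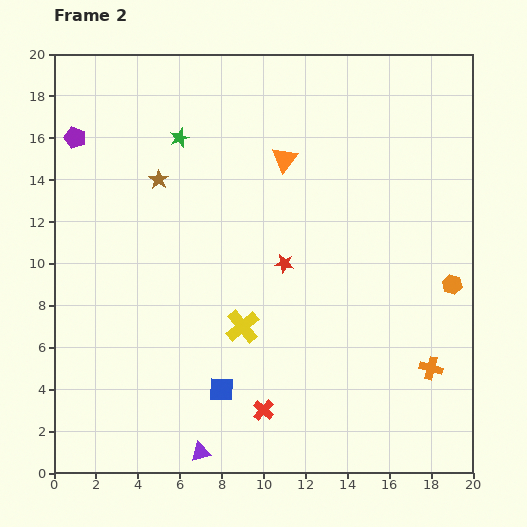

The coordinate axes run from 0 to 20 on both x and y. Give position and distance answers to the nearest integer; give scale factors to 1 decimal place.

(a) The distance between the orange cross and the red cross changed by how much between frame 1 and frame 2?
-2

Distance in frame 1: 10. Distance in frame 2: 8.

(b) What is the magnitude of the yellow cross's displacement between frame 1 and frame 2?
8

The yellow cross moved from (2, 10) to (9, 7), a distance of √(7² + 3²) ≈ 8.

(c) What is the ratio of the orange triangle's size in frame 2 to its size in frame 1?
1.3×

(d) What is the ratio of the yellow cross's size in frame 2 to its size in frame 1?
1.6×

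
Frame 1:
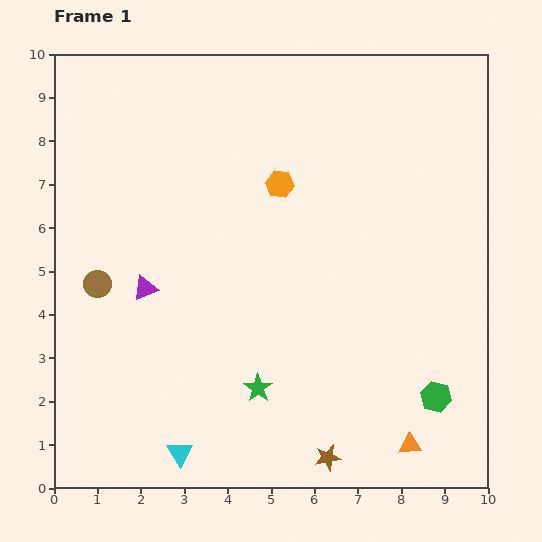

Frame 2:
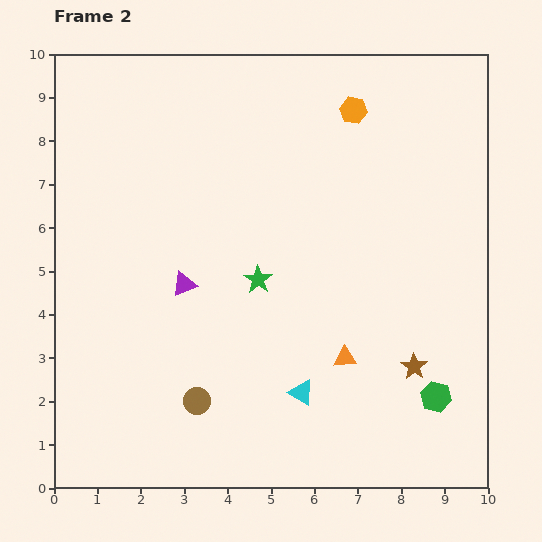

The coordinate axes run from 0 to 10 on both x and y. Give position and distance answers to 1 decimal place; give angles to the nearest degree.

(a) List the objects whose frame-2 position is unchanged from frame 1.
the green hexagon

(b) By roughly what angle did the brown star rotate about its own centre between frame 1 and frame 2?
25° counter-clockwise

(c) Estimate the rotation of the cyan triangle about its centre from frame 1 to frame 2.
28° counter-clockwise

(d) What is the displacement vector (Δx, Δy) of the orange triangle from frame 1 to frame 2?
(-1.5, 2.0)

The orange triangle was at (8.2, 1.0) in frame 1 and (6.7, 3.0) in frame 2.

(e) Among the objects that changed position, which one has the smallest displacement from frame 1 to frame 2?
the purple triangle

(moved 0.9)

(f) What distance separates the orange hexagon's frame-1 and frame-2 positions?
2.4

The orange hexagon moved from (5.2, 7.0) to (6.9, 8.7), a distance of √(1.7² + 1.7²) ≈ 2.4.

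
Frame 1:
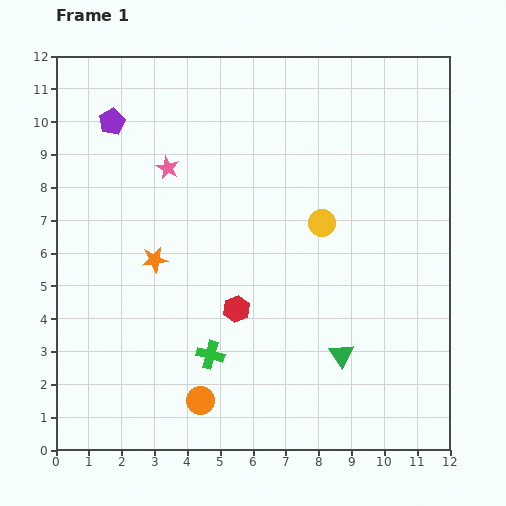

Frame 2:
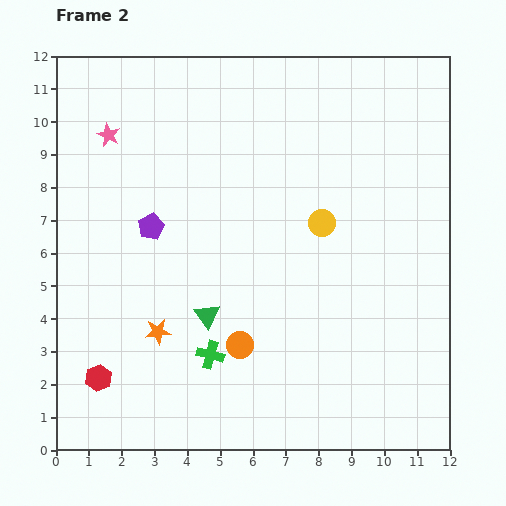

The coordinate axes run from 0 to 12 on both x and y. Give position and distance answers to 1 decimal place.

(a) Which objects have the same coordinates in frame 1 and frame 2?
the green cross, the yellow circle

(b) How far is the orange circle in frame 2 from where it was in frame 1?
2.1

The orange circle moved from (4.4, 1.5) to (5.6, 3.2), a distance of √(1.2² + 1.7²) ≈ 2.1.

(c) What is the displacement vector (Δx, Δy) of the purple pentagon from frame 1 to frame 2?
(1.2, -3.2)

The purple pentagon was at (1.7, 10.0) in frame 1 and (2.9, 6.8) in frame 2.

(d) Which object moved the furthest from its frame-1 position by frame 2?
the red hexagon

(moved 4.7; next 4.3)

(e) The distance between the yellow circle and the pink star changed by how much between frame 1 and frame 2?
+2.0

Distance in frame 1: 5.0. Distance in frame 2: 7.0.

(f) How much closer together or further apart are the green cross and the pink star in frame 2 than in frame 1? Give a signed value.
+1.6

Distance in frame 1: 5.8. Distance in frame 2: 7.4.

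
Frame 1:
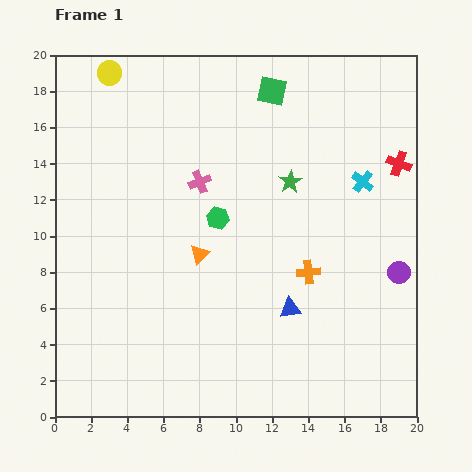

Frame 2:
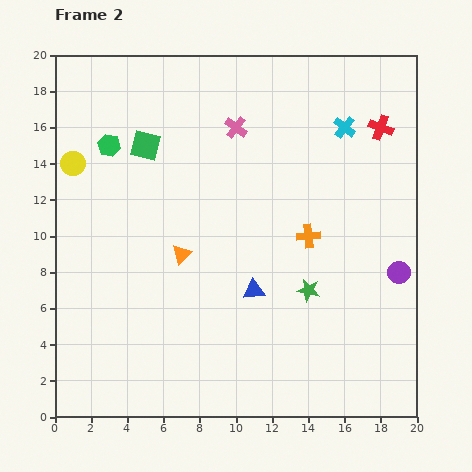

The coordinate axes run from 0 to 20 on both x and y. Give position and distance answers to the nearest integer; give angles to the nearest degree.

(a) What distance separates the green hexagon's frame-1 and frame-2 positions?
7

The green hexagon moved from (9, 11) to (3, 15), a distance of √(6² + 4²) ≈ 7.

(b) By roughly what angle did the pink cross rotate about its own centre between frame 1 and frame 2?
32° counter-clockwise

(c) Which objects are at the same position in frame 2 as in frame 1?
the purple circle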